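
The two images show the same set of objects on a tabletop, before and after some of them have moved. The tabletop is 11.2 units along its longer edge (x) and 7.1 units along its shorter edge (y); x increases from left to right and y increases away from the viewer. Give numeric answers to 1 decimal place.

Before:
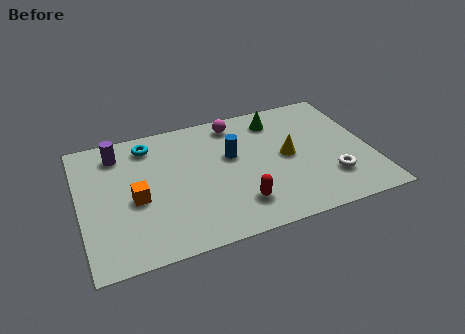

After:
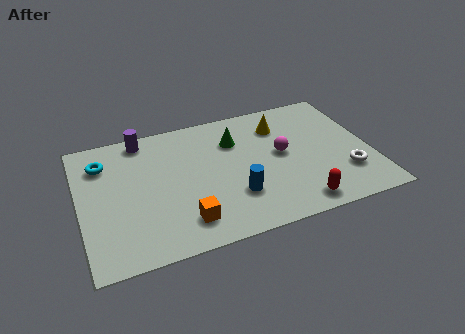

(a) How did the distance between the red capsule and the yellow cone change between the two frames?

+1.6

Before: roughly 2.9 units apart; after: 4.5. That's 1.6 units further apart.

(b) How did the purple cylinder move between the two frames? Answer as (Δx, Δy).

(1.0, 0.5)

The purple cylinder started near (1.6, 5.8) and ended near (2.6, 6.3).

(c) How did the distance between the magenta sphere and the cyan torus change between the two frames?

+3.6

The distance was about 3.4 in the first image and 7.0 in the second, so they moved 3.6 units further apart.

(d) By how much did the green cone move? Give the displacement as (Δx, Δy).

(-1.7, -0.7)

The green cone was at about (7.8, 5.8) and moved to about (6.1, 5.1).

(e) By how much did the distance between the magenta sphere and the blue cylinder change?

+0.8

The distance was about 1.8 in the first image and 2.6 in the second, so they moved 0.8 units further apart.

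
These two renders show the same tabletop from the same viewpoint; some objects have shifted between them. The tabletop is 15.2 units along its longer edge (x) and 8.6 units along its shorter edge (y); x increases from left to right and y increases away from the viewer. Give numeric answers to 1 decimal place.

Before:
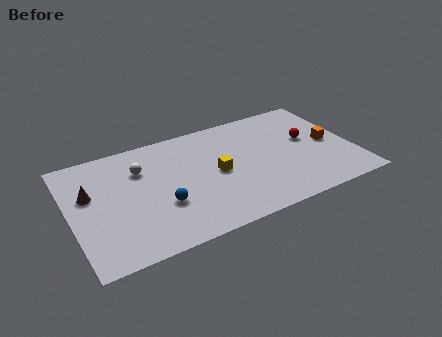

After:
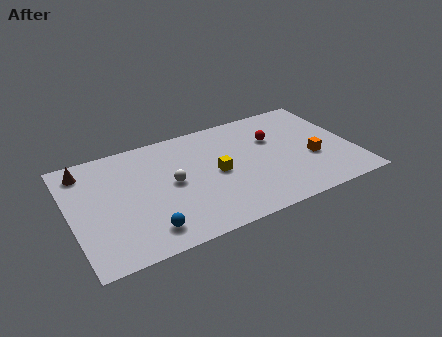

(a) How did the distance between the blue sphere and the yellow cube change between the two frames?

+1.6

Before: roughly 3.3 units apart; after: 4.9. That's 1.6 units further apart.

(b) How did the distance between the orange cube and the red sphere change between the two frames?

+1.7

They were about 1.3 units apart before and 3.0 after — 1.7 units further apart.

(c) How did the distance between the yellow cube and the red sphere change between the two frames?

-1.5

The distance was about 5.1 in the first image and 3.6 in the second, so they moved 1.5 units closer together.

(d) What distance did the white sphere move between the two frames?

2.3

The white sphere was near (3.9, 6.1) before and (5.4, 4.4) after, so it travelled √(1.5² + 1.7²) ≈ 2.3 units.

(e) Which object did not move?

the yellow cube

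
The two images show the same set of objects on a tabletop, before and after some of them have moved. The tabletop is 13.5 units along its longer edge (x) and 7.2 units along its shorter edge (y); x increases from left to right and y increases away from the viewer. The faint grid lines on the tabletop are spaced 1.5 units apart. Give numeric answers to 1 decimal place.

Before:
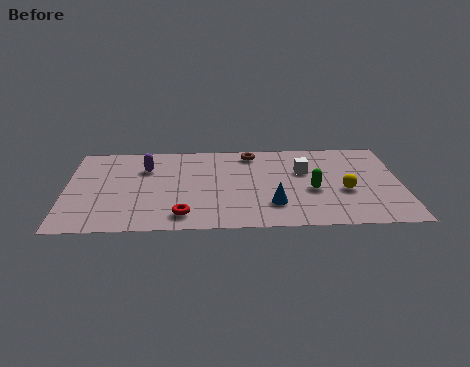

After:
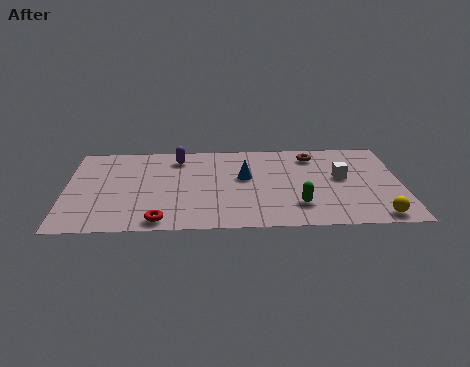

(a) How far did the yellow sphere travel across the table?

2.4

From (11.2, 2.9) to (12.4, 0.8), the yellow sphere covered √(1.2² + 2.1²) ≈ 2.4 units.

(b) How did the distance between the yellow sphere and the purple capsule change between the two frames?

+1.1

Before: roughly 8.3 units apart; after: 9.4. That's 1.1 units further apart.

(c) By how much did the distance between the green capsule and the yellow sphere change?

+2.0

Before: roughly 1.3 units apart; after: 3.3. That's 2.0 units further apart.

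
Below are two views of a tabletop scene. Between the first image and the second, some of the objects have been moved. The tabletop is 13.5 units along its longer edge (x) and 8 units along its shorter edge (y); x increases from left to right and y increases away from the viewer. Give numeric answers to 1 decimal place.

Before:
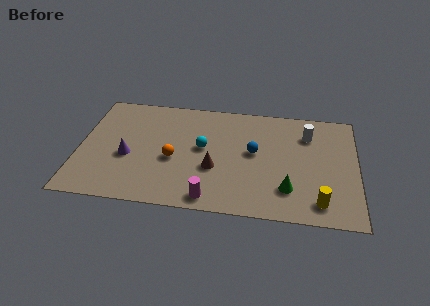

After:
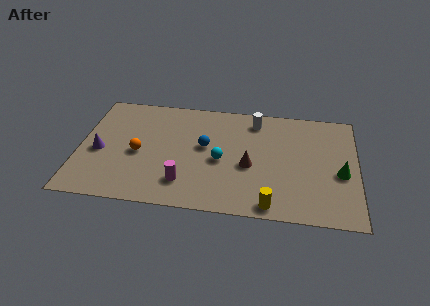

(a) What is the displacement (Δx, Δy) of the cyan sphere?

(0.9, -0.8)

The cyan sphere was at about (6.0, 4.4) and moved to about (6.9, 3.6).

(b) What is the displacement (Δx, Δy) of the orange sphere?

(-1.7, 0.2)

From the two frames, the orange sphere sits at roughly (4.6, 3.4) before and (2.9, 3.6) after.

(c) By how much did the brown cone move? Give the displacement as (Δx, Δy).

(1.7, 0.4)

From the two frames, the brown cone sits at roughly (6.6, 3.0) before and (8.3, 3.4) after.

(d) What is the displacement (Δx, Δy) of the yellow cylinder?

(-2.3, -0.5)

The yellow cylinder was at about (11.7, 1.3) and moved to about (9.4, 0.8).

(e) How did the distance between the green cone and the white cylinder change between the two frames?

+1.2

They were about 4.1 units apart before and 5.3 after — 1.2 units further apart.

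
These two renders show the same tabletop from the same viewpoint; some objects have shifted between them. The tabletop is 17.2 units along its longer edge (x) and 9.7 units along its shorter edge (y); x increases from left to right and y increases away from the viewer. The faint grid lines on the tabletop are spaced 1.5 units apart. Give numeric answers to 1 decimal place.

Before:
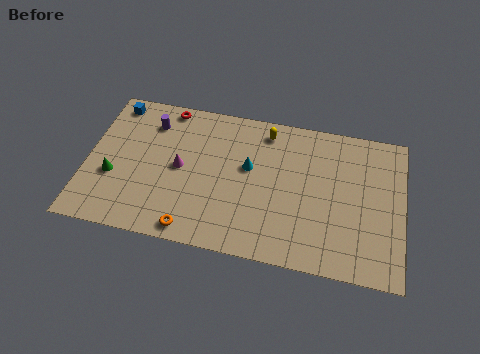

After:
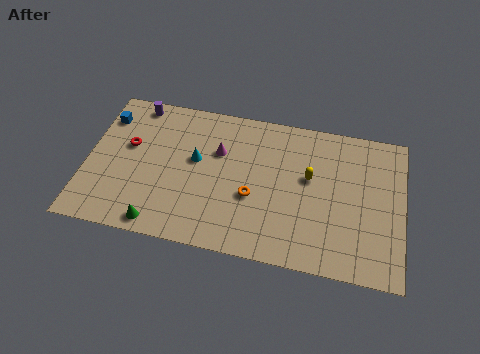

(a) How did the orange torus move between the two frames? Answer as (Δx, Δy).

(3.1, 2.8)

The orange torus started near (6.0, 1.0) and ended near (9.1, 3.8).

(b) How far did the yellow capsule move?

3.6

The yellow capsule moved from about (9.6, 8.3) to (12.1, 5.7), a distance of √(2.5² + 2.6²) ≈ 3.6.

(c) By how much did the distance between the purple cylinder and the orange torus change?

+1.2

They were about 7.1 units apart before and 8.3 after — 1.2 units further apart.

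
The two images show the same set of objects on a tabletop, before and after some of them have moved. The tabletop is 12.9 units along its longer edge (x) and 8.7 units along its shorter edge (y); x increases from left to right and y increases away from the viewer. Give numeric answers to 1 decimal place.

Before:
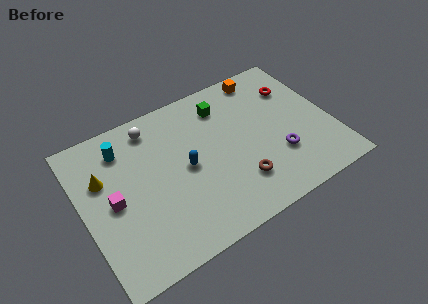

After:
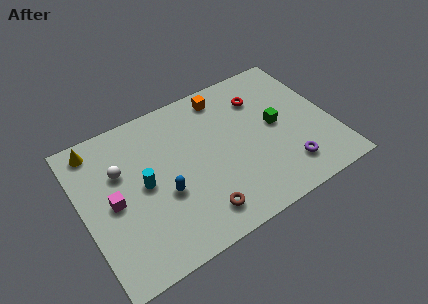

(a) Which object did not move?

the magenta cube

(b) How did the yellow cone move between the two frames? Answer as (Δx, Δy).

(-0.1, 1.9)

The yellow cone was at about (1.2, 5.7) and moved to about (1.1, 7.6).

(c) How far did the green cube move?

3.4

From (7.7, 6.9) to (10.1, 4.5), the green cube covered √(2.4² + 2.4²) ≈ 3.4 units.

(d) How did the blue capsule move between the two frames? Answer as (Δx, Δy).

(-1.3, -0.9)

The blue capsule started near (5.3, 4.3) and ended near (4.0, 3.4).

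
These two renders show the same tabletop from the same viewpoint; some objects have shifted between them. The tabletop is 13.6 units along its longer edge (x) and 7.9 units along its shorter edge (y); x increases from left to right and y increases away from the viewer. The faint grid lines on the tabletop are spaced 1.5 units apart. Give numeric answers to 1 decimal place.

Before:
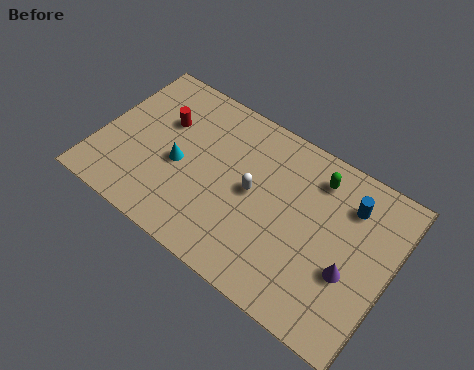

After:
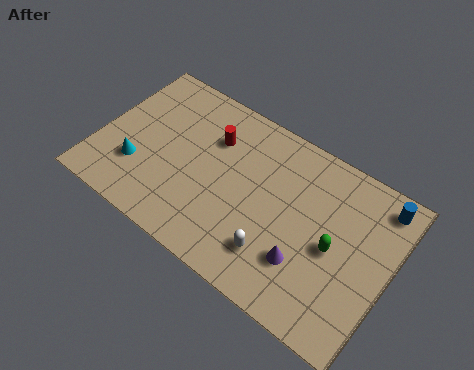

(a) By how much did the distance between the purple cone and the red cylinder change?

-3.5

Before: roughly 9.5 units apart; after: 6.0. That's 3.5 units closer together.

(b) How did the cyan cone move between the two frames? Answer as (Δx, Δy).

(-1.8, -1.1)

From the two frames, the cyan cone sits at roughly (3.8, 3.5) before and (2.0, 2.4) after.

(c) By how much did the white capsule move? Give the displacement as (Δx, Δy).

(1.5, -2.2)

From the two frames, the white capsule sits at roughly (7.2, 4.1) before and (8.7, 1.9) after.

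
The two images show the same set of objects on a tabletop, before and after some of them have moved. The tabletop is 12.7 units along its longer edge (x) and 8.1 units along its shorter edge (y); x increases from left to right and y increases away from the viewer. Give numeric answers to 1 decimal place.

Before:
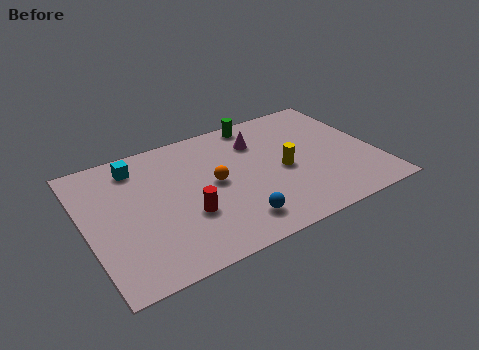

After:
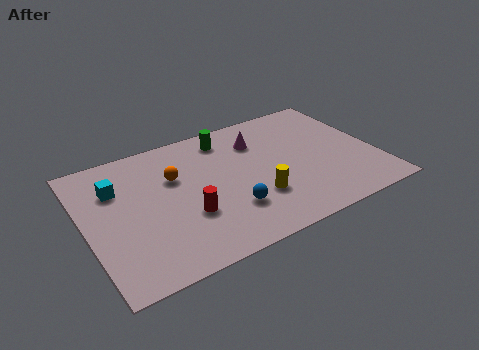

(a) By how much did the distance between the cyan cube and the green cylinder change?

-0.4

The distance was about 5.5 in the first image and 5.1 in the second, so they moved 0.4 units closer together.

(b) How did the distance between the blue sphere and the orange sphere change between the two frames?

+0.9

Before: roughly 2.7 units apart; after: 3.6. That's 0.9 units further apart.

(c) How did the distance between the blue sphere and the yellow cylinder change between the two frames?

-2.1

Before: roughly 3.3 units apart; after: 1.2. That's 2.1 units closer together.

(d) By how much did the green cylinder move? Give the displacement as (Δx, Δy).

(-1.5, -0.5)

The green cylinder started near (8.0, 7.3) and ended near (6.5, 6.8).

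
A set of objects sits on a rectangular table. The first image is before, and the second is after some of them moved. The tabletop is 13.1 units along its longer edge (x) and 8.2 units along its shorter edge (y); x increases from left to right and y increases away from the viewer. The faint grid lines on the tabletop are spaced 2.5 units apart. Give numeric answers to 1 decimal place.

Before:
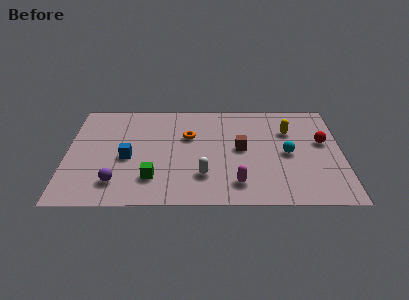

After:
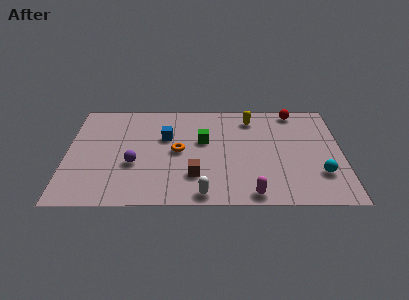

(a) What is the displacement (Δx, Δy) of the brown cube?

(-2.2, -2.1)

The brown cube started near (8.3, 4.3) and ended near (6.1, 2.2).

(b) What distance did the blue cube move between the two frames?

2.4

The blue cube moved from about (2.9, 3.6) to (4.7, 5.2), a distance of √(1.8² + 1.6²) ≈ 2.4.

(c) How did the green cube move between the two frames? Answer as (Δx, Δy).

(2.4, 2.9)

The green cube was at about (4.1, 2.0) and moved to about (6.5, 4.9).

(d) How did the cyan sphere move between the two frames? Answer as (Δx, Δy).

(1.5, -1.6)

The cyan sphere was at about (10.5, 3.9) and moved to about (12.0, 2.3).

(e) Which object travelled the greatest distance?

the green cube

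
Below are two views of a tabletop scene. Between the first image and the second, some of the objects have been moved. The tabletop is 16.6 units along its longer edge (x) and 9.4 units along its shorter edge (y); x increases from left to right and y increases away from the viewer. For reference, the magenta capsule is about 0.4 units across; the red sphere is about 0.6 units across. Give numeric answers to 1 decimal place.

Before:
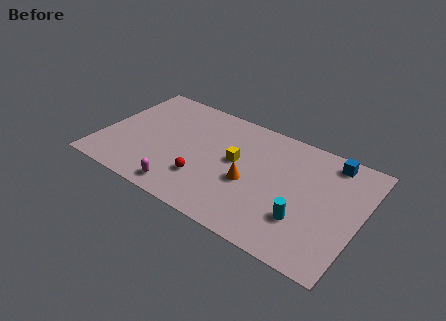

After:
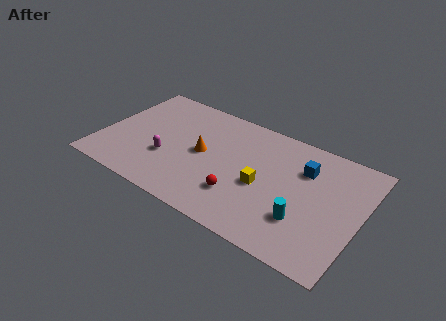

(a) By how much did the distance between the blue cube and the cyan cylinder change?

-1.6

They were about 5.5 units apart before and 3.9 after — 1.6 units closer together.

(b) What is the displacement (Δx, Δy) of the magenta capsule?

(-1.4, 2.1)

The magenta capsule started near (5.8, 1.2) and ended near (4.4, 3.3).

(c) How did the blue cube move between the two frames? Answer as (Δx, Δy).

(-1.5, -1.5)

The blue cube started near (14.3, 8.2) and ended near (12.8, 6.7).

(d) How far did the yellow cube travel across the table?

2.2

From (8.6, 5.2) to (10.5, 4.1), the yellow cube covered √(1.9² + 1.1²) ≈ 2.2 units.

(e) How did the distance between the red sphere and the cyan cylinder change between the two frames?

-2.4

Before: roughly 6.4 units apart; after: 4.0. That's 2.4 units closer together.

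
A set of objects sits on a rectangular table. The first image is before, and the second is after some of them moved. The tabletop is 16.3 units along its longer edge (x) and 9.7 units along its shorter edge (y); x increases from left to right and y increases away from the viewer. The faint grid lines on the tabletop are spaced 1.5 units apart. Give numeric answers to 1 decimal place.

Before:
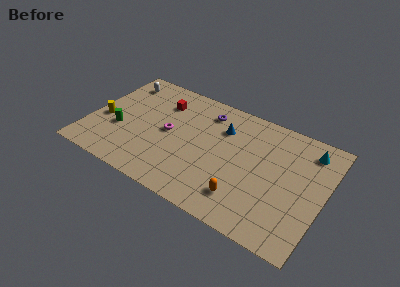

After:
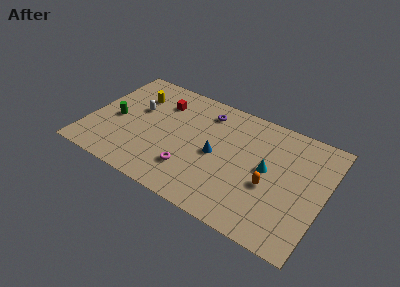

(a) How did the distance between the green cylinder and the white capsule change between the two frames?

-2.5

The distance was about 4.5 in the first image and 2.0 in the second, so they moved 2.5 units closer together.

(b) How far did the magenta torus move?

3.1

The magenta torus moved from about (5.5, 4.9) to (7.4, 2.5), a distance of √(1.9² + 2.4²) ≈ 3.1.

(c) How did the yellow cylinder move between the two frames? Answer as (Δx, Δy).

(1.8, 3.1)

From the two frames, the yellow cylinder sits at roughly (1.0, 4.0) before and (2.8, 7.1) after.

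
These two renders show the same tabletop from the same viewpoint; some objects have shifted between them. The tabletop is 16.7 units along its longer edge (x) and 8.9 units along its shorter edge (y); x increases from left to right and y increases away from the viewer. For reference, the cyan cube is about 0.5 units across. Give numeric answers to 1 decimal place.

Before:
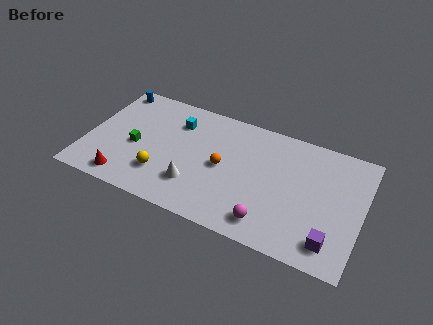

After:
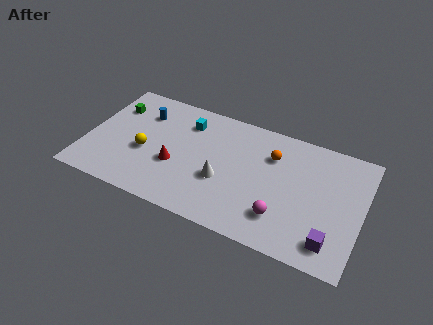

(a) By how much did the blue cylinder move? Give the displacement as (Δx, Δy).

(2.1, -1.3)

From the two frames, the blue cylinder sits at roughly (1.0, 7.9) before and (3.1, 6.6) after.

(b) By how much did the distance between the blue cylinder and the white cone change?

-1.8

They were about 8.0 units apart before and 6.2 after — 1.8 units closer together.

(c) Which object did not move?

the purple cube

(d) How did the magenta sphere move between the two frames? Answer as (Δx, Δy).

(0.7, 0.7)

The magenta sphere was at about (11.4, 1.5) and moved to about (12.1, 2.2).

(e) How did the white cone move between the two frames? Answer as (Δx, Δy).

(1.6, 1.0)

The white cone started near (6.8, 2.4) and ended near (8.4, 3.4).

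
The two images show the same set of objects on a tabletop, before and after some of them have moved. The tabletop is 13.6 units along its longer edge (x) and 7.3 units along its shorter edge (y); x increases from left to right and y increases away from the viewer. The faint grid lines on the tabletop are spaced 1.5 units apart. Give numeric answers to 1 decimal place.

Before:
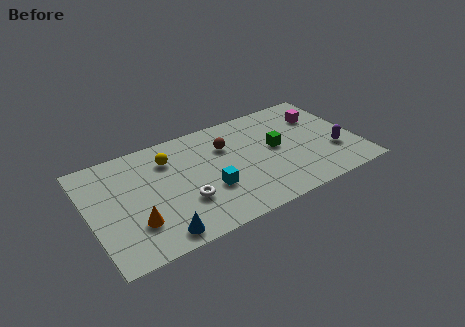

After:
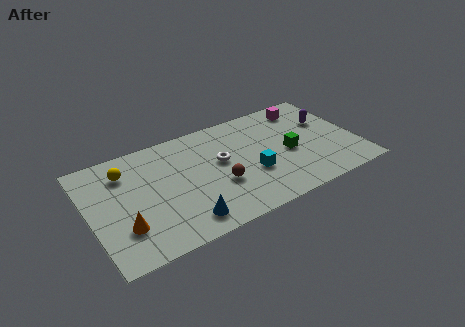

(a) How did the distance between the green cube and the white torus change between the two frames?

-1.6

They were about 5.1 units apart before and 3.5 after — 1.6 units closer together.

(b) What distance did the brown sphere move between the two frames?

2.5

From (7.1, 5.1) to (6.4, 2.7), the brown sphere covered √(0.7² + 2.4²) ≈ 2.5 units.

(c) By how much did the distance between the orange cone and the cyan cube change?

+2.8

The distance was about 3.8 in the first image and 6.6 in the second, so they moved 2.8 units further apart.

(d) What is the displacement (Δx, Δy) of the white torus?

(2.1, 1.8)

From the two frames, the white torus sits at roughly (4.6, 2.4) before and (6.7, 4.2) after.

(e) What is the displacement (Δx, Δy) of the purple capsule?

(0.0, 2.3)

The purple capsule started near (12.3, 2.4) and ended near (12.3, 4.7).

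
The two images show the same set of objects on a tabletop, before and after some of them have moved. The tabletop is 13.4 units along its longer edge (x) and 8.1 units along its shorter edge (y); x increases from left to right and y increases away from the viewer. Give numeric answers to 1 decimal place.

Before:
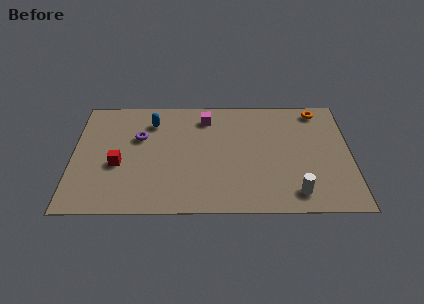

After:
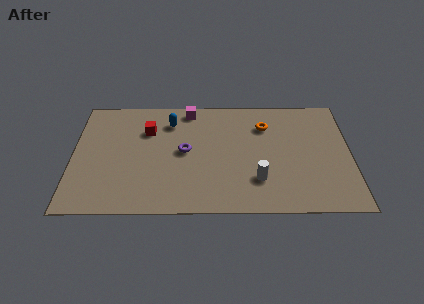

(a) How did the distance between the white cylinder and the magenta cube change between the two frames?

-0.8

They were about 6.8 units apart before and 6.0 after — 0.8 units closer together.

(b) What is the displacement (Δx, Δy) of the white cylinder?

(-1.8, 0.9)

The white cylinder was at about (10.7, 1.3) and moved to about (8.9, 2.2).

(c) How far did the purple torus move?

2.4

From (3.2, 5.2) to (5.4, 4.2), the purple torus covered √(2.2² + 1.0²) ≈ 2.4 units.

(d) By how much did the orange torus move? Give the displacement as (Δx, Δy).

(-2.6, -1.1)

The orange torus started near (11.9, 7.1) and ended near (9.3, 6.0).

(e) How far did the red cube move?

2.8

The red cube was near (2.2, 3.3) before and (3.6, 5.7) after, so it travelled √(1.4² + 2.4²) ≈ 2.8 units.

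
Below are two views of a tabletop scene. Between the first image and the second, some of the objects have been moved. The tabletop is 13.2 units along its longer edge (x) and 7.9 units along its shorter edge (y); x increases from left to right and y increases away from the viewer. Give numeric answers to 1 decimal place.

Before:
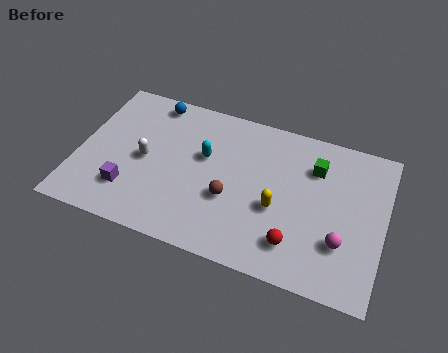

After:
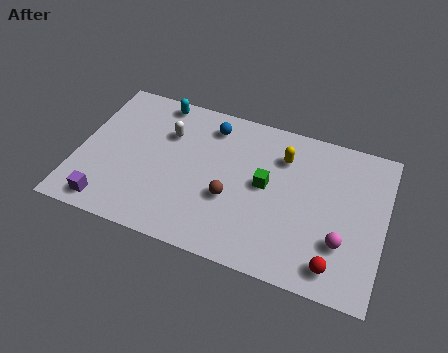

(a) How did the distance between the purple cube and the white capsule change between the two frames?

+3.1

They were about 1.9 units apart before and 5.0 after — 3.1 units further apart.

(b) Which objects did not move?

the magenta sphere and the brown sphere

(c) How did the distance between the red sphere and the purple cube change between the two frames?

+2.5

The distance was about 7.2 in the first image and 9.7 in the second, so they moved 2.5 units further apart.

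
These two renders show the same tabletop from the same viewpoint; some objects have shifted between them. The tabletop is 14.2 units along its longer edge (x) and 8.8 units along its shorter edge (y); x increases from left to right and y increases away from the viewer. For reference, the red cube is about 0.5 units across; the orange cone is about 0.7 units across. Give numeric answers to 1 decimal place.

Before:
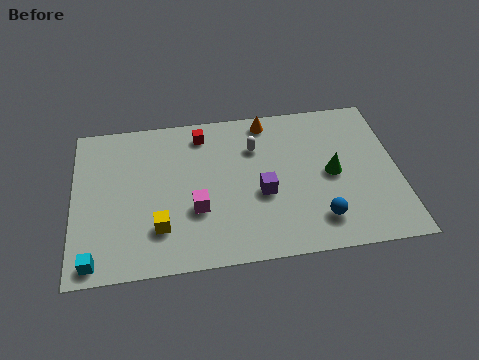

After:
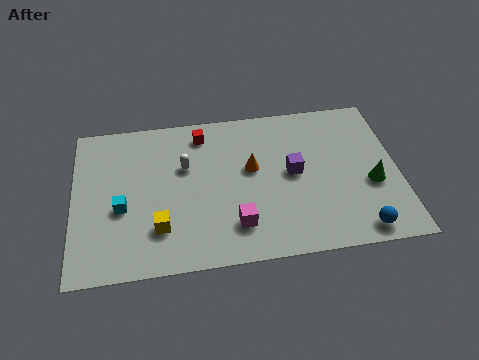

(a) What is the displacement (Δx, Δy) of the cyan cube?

(1.2, 2.7)

The cyan cube started near (0.9, 0.9) and ended near (2.1, 3.6).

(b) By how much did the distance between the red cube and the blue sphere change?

+1.8

The distance was about 7.4 in the first image and 9.2 in the second, so they moved 1.8 units further apart.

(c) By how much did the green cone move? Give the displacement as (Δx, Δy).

(1.7, -0.8)

The green cone was at about (11.3, 4.3) and moved to about (13.0, 3.5).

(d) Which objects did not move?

the red cube and the yellow cube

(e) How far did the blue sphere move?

1.9

The blue sphere was near (10.6, 1.8) before and (12.3, 1.0) after, so it travelled √(1.7² + 0.8²) ≈ 1.9 units.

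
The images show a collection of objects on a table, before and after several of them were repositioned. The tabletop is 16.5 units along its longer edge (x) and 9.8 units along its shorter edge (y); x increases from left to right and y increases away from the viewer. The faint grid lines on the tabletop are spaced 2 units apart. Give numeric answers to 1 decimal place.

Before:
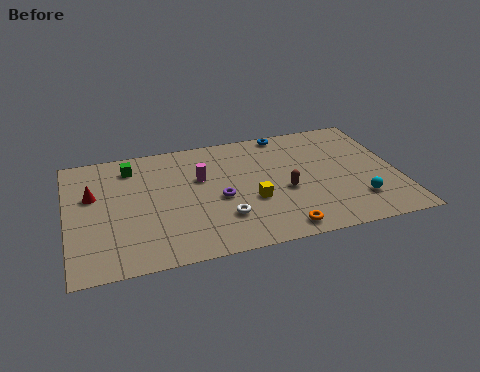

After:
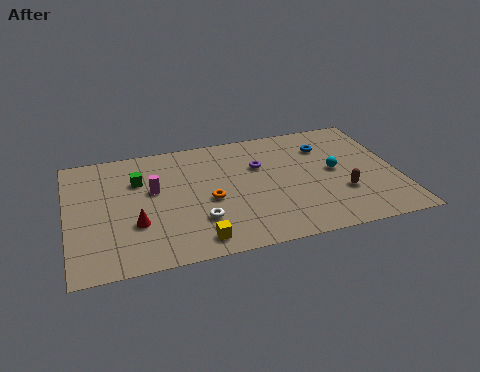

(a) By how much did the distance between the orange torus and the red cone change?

-6.5

Before: roughly 10.3 units apart; after: 3.8. That's 6.5 units closer together.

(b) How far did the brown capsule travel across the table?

2.9

The brown capsule was near (10.8, 4.1) before and (13.6, 3.2) after, so it travelled √(2.8² + 0.9²) ≈ 2.9 units.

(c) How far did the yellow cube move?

3.8

The yellow cube moved from about (9.1, 3.7) to (6.2, 1.3), a distance of √(2.9² + 2.4²) ≈ 3.8.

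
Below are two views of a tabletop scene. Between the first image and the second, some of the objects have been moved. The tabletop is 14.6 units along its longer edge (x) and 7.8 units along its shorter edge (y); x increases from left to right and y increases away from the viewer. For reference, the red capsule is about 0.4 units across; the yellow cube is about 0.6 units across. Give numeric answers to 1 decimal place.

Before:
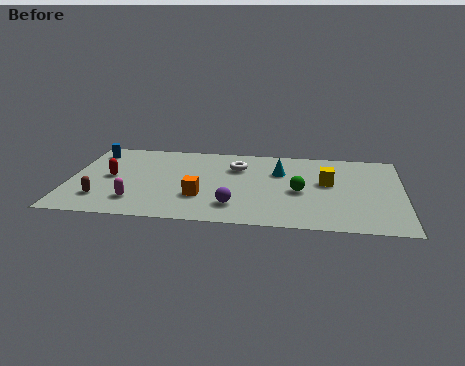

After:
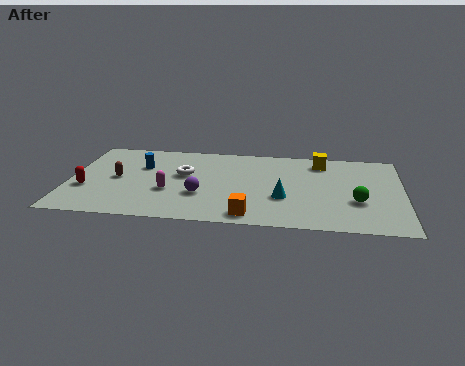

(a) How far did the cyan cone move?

2.5

The cyan cone was near (9.2, 5.3) before and (9.4, 2.8) after, so it travelled √(0.2² + 2.5²) ≈ 2.5 units.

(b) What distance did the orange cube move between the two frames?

2.7

The orange cube was near (5.8, 2.5) before and (8.0, 1.0) after, so it travelled √(2.2² + 1.5²) ≈ 2.7 units.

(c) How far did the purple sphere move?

1.7

The purple sphere moved from about (7.3, 1.8) to (5.8, 2.7), a distance of √(1.5² + 0.9²) ≈ 1.7.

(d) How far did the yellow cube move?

2.0

From (11.3, 4.5) to (11.0, 6.5), the yellow cube covered √(0.3² + 2.0²) ≈ 2.0 units.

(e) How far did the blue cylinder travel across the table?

2.5

The blue cylinder was near (0.9, 6.4) before and (3.1, 5.2) after, so it travelled √(2.2² + 1.2²) ≈ 2.5 units.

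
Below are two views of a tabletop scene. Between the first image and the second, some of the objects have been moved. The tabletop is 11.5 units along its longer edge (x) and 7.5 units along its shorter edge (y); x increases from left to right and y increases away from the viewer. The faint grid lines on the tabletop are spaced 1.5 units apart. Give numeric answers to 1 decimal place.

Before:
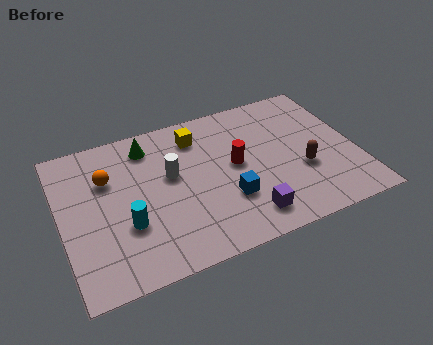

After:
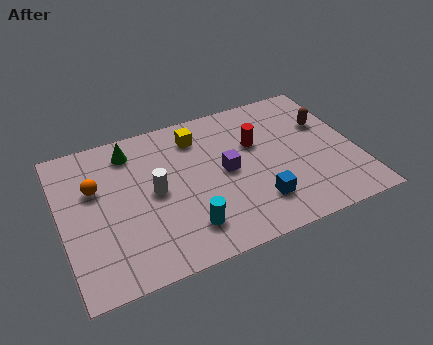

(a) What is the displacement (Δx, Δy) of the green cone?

(-0.7, 0.0)

The green cone started near (3.6, 6.2) and ended near (2.9, 6.2).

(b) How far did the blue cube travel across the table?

1.3

The blue cube was near (6.3, 2.4) before and (7.4, 1.8) after, so it travelled √(1.1² + 0.6²) ≈ 1.3 units.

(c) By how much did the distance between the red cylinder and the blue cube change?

+1.3

Before: roughly 1.7 units apart; after: 3.0. That's 1.3 units further apart.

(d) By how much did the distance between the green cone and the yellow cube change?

+0.7

They were about 1.9 units apart before and 2.6 after — 0.7 units further apart.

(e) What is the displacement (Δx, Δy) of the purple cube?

(-0.5, 2.5)

The purple cube was at about (6.9, 1.3) and moved to about (6.4, 3.8).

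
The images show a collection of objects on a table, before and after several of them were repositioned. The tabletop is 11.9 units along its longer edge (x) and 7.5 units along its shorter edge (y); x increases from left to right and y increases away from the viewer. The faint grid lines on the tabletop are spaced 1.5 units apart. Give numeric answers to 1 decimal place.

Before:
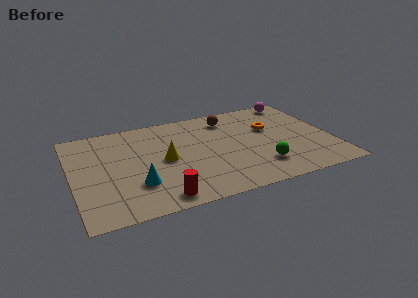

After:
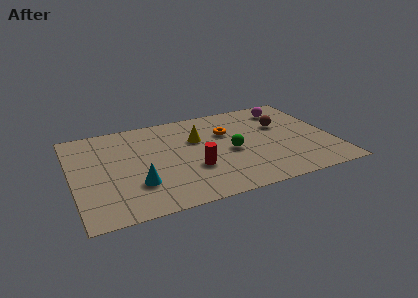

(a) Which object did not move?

the cyan cone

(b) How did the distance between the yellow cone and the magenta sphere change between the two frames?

-2.7

They were about 7.2 units apart before and 4.5 after — 2.7 units closer together.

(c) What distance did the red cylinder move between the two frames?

2.4

The red cylinder was near (3.7, 0.9) before and (5.4, 2.6) after, so it travelled √(1.7² + 1.7²) ≈ 2.4 units.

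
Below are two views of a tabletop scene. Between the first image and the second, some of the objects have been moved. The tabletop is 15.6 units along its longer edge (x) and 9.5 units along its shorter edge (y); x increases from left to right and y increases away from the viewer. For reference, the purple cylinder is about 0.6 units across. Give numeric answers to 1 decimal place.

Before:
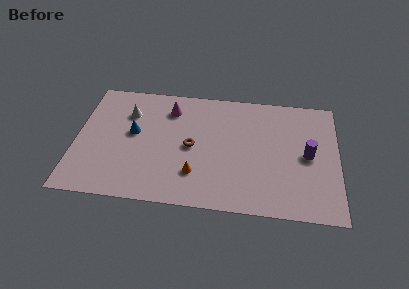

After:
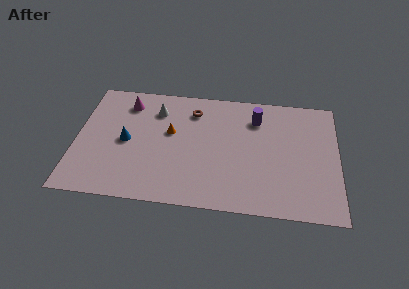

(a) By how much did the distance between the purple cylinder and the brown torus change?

-3.1

Before: roughly 6.9 units apart; after: 3.8. That's 3.1 units closer together.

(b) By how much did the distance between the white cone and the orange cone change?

-4.2

The distance was about 6.1 in the first image and 1.9 in the second, so they moved 4.2 units closer together.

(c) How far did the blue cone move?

0.8

The blue cone moved from about (3.4, 5.3) to (3.0, 4.6), a distance of √(0.4² + 0.7²) ≈ 0.8.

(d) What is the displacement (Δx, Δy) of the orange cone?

(-1.6, 3.1)

From the two frames, the orange cone sits at roughly (7.2, 2.5) before and (5.6, 5.6) after.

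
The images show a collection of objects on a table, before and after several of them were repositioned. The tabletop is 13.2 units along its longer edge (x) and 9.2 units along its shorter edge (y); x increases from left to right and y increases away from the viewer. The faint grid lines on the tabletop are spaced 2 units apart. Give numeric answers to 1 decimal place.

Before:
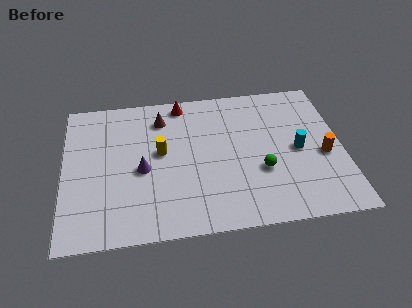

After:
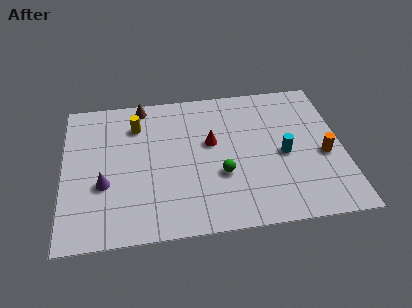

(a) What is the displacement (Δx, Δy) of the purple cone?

(-1.8, -0.7)

The purple cone was at about (3.7, 4.1) and moved to about (1.9, 3.4).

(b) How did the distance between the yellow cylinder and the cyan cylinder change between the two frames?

+0.9

They were about 6.5 units apart before and 7.4 after — 0.9 units further apart.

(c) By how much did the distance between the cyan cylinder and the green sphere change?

+1.0

They were about 2.1 units apart before and 3.1 after — 1.0 units further apart.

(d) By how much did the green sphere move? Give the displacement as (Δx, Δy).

(-1.9, 0.0)

The green sphere started near (9.3, 3.3) and ended near (7.4, 3.3).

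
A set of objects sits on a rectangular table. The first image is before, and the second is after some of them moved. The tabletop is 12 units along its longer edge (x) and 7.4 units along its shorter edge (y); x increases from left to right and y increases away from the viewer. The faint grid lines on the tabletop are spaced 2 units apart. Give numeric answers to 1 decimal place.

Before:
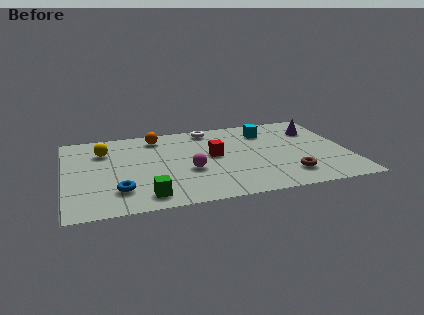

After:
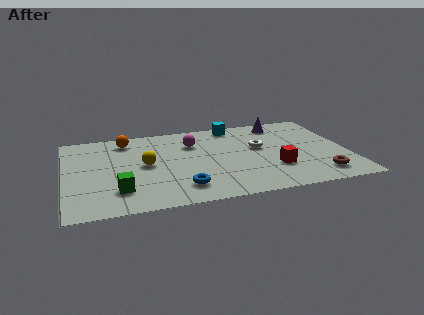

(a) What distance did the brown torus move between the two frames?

1.3

The brown torus was near (9.3, 1.6) before and (10.6, 1.3) after, so it travelled √(1.3² + 0.3²) ≈ 1.3 units.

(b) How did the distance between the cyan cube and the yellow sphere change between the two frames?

-2.1

They were about 7.0 units apart before and 4.9 after — 2.1 units closer together.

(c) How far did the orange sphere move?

1.3

The orange sphere moved from about (4.0, 6.2) to (2.7, 6.2), a distance of √(1.3² + 0.0²) ≈ 1.3.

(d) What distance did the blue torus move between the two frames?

2.6

From (2.2, 1.8) to (4.8, 1.5), the blue torus covered √(2.6² + 0.3²) ≈ 2.6 units.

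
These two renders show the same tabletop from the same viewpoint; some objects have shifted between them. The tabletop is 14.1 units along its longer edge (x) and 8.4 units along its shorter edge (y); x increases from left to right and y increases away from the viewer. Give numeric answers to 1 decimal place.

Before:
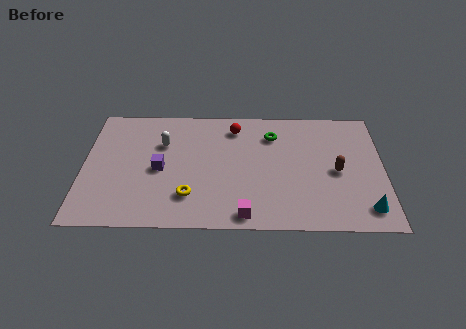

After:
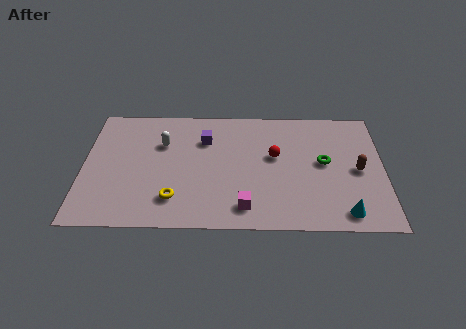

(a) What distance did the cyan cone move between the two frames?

1.0

The cyan cone moved from about (13.2, 1.4) to (12.2, 1.1), a distance of √(1.0² + 0.3²) ≈ 1.0.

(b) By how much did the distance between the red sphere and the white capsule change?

+1.8

They were about 3.6 units apart before and 5.4 after — 1.8 units further apart.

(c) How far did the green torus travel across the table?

3.1

From (8.9, 6.4) to (11.3, 4.5), the green torus covered √(2.4² + 1.9²) ≈ 3.1 units.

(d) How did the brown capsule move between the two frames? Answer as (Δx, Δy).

(1.0, 0.1)

From the two frames, the brown capsule sits at roughly (11.9, 3.9) before and (12.9, 4.0) after.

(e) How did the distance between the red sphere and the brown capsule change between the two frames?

-1.7

The distance was about 5.7 in the first image and 4.0 in the second, so they moved 1.7 units closer together.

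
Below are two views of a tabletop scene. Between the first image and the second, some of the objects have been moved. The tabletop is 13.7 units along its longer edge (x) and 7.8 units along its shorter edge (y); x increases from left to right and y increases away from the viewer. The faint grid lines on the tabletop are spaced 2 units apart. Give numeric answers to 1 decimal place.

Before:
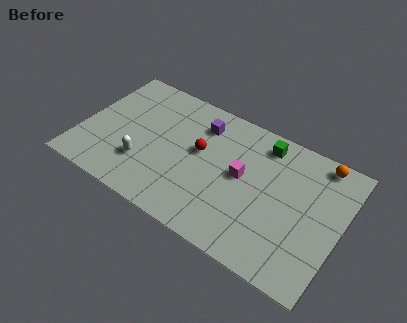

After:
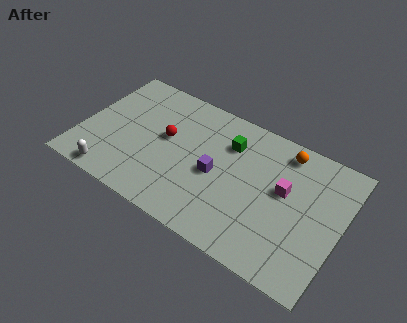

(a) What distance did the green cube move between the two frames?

1.9

The green cube moved from about (9.3, 6.6) to (7.6, 5.7), a distance of √(1.7² + 0.9²) ≈ 1.9.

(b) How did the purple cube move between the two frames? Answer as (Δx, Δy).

(1.2, -2.5)

From the two frames, the purple cube sits at roughly (6.0, 6.1) before and (7.2, 3.6) after.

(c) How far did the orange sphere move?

1.8

The orange sphere was near (12.2, 7.0) before and (10.4, 6.7) after, so it travelled √(1.8² + 0.3²) ≈ 1.8 units.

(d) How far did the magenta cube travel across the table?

2.2

From (8.5, 4.2) to (10.7, 4.5), the magenta cube covered √(2.2² + 0.3²) ≈ 2.2 units.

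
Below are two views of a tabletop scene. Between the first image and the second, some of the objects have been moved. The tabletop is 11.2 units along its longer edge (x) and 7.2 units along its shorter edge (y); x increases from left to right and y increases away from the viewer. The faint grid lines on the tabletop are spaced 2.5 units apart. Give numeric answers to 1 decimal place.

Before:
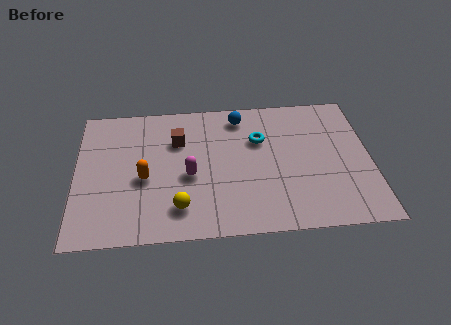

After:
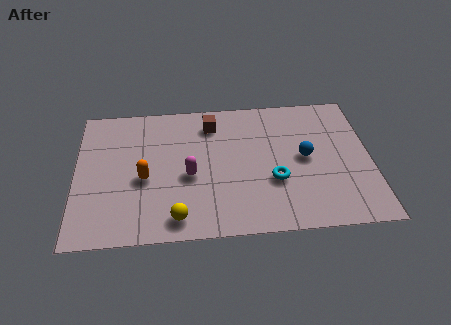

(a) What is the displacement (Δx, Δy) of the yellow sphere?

(-0.1, -0.5)

The yellow sphere started near (3.9, 1.5) and ended near (3.8, 1.0).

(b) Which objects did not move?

the magenta capsule and the orange capsule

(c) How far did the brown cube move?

1.5

The brown cube moved from about (3.9, 5.0) to (5.2, 5.8), a distance of √(1.3² + 0.8²) ≈ 1.5.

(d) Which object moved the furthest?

the blue sphere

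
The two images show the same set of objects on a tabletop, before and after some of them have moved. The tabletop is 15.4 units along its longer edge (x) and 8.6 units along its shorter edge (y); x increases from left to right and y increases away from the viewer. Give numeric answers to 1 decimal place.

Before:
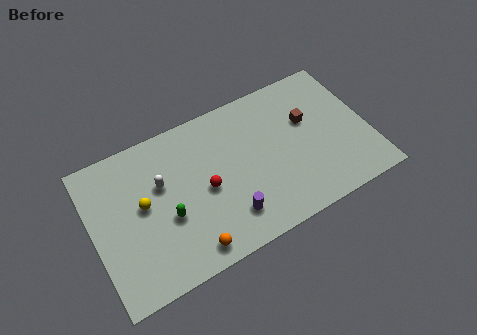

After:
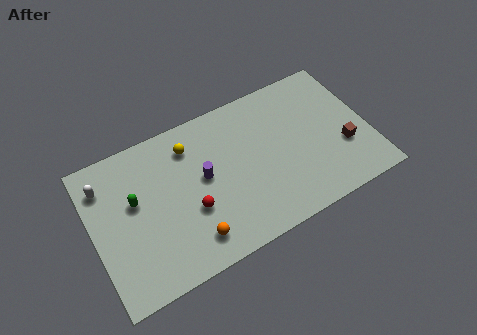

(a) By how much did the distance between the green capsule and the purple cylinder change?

+0.3

They were about 3.5 units apart before and 3.8 after — 0.3 units further apart.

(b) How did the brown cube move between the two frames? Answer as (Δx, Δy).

(1.7, -2.4)

The brown cube was at about (12.2, 5.4) and moved to about (13.9, 3.0).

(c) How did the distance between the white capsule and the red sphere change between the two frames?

+2.9

The distance was about 2.7 in the first image and 5.6 in the second, so they moved 2.9 units further apart.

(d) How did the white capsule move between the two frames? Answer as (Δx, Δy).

(-3.0, 1.3)

From the two frames, the white capsule sits at roughly (3.9, 5.4) before and (0.9, 6.7) after.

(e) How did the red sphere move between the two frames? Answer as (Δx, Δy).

(-0.9, -0.8)

The red sphere was at about (6.2, 4.0) and moved to about (5.3, 3.2).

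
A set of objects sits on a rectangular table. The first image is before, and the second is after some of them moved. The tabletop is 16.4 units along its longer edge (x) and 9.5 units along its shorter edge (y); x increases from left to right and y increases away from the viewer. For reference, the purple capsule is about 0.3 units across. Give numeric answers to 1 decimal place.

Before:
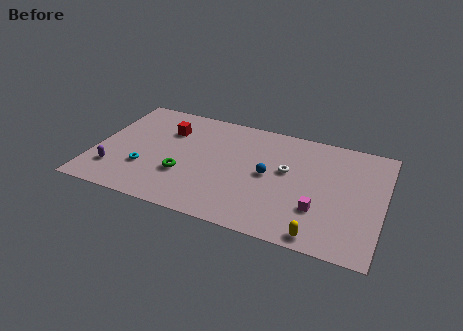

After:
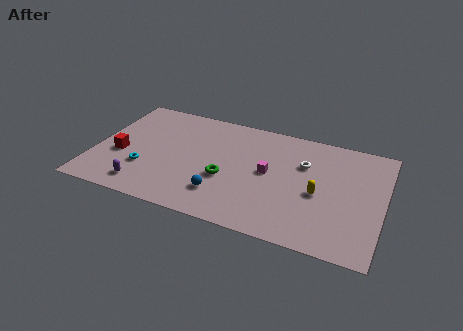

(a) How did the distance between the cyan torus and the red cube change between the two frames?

-2.2

The distance was about 3.9 in the first image and 1.7 in the second, so they moved 2.2 units closer together.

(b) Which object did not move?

the cyan torus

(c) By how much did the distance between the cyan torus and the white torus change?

+1.1

Before: roughly 8.3 units apart; after: 9.4. That's 1.1 units further apart.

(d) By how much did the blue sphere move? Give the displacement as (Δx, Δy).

(-2.4, -2.5)

The blue sphere started near (9.9, 4.8) and ended near (7.5, 2.3).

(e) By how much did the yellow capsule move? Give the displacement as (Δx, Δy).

(-0.3, 3.3)

From the two frames, the yellow capsule sits at roughly (13.1, 0.9) before and (12.8, 4.2) after.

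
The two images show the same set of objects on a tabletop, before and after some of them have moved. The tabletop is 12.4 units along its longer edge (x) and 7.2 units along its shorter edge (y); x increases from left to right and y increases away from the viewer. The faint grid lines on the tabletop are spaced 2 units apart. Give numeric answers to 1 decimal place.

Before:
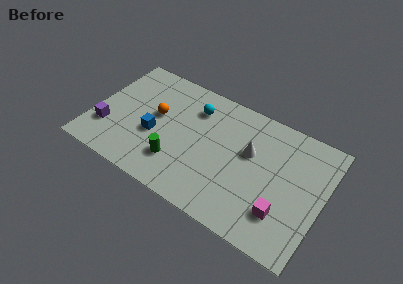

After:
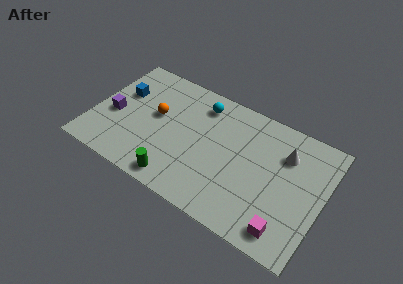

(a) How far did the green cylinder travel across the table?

1.0

The green cylinder was near (4.8, 1.9) before and (5.0, 0.9) after, so it travelled √(0.2² + 1.0²) ≈ 1.0 units.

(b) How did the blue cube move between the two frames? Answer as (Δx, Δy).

(-2.1, 1.7)

The blue cube started near (3.4, 2.9) and ended near (1.3, 4.6).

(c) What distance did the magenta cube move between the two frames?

0.9

The magenta cube was near (10.5, 1.9) before and (10.8, 1.1) after, so it travelled √(0.3² + 0.8²) ≈ 0.9 units.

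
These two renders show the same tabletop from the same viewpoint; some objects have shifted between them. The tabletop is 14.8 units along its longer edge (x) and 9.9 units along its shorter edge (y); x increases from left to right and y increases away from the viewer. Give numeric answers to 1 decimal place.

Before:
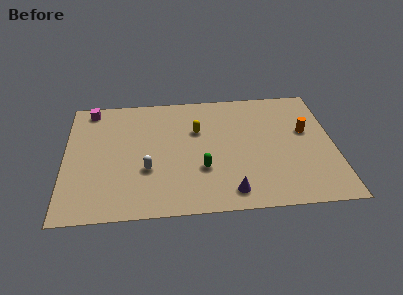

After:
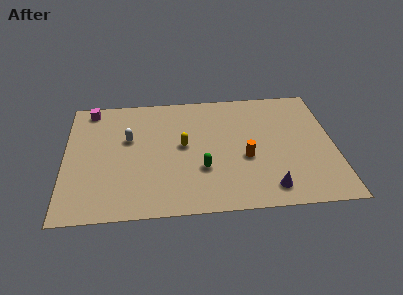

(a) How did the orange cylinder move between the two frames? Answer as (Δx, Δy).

(-3.4, -1.9)

The orange cylinder was at about (13.3, 5.9) and moved to about (9.9, 4.0).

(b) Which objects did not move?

the green capsule and the magenta cube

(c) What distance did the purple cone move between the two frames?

2.1

From (9.0, 1.4) to (11.1, 1.5), the purple cone covered √(2.1² + 0.1²) ≈ 2.1 units.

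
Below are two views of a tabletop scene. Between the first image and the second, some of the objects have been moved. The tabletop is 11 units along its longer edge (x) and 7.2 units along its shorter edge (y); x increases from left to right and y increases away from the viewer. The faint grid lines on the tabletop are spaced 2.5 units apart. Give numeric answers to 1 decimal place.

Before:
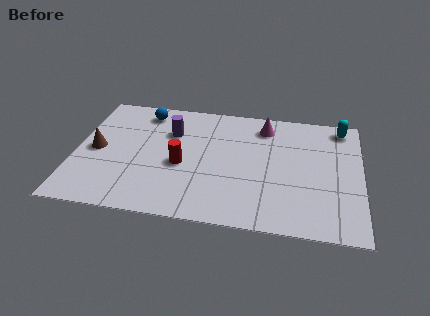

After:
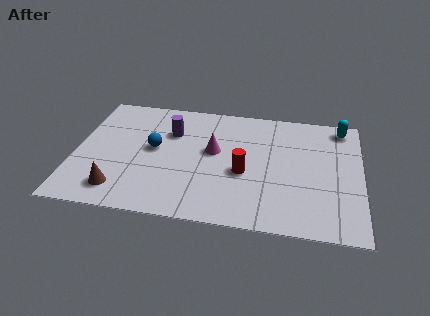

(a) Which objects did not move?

the purple cylinder and the cyan capsule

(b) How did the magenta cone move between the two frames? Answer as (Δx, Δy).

(-1.9, -1.8)

From the two frames, the magenta cone sits at roughly (7.2, 5.9) before and (5.3, 4.1) after.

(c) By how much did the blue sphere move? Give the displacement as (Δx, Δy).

(0.5, -2.2)

From the two frames, the blue sphere sits at roughly (2.5, 6.1) before and (3.0, 3.9) after.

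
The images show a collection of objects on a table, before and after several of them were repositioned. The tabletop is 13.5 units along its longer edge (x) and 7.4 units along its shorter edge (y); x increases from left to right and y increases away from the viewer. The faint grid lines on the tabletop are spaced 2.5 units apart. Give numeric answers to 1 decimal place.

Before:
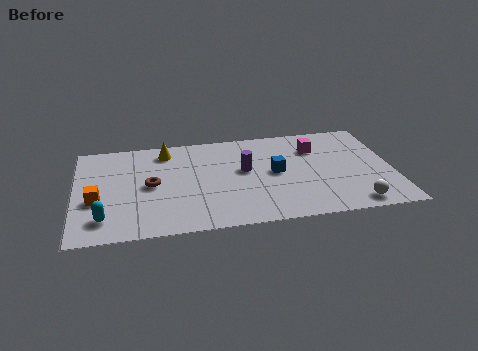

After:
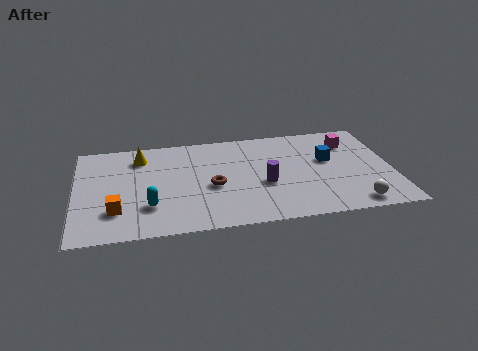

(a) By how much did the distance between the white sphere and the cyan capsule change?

-1.8

The distance was about 10.5 in the first image and 8.7 in the second, so they moved 1.8 units closer together.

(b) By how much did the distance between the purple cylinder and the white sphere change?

-1.3

Before: roughly 5.6 units apart; after: 4.3. That's 1.3 units closer together.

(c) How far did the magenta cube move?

1.5

The magenta cube moved from about (10.3, 5.4) to (11.8, 5.6), a distance of √(1.5² + 0.2²) ≈ 1.5.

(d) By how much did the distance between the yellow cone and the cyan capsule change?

-1.6

Before: roughly 5.4 units apart; after: 3.8. That's 1.6 units closer together.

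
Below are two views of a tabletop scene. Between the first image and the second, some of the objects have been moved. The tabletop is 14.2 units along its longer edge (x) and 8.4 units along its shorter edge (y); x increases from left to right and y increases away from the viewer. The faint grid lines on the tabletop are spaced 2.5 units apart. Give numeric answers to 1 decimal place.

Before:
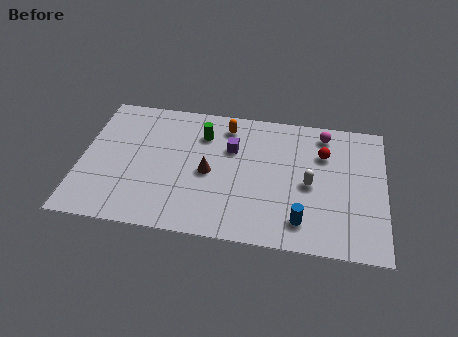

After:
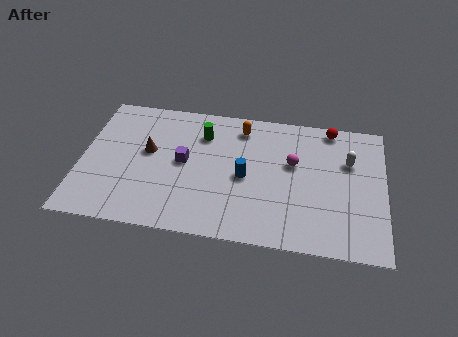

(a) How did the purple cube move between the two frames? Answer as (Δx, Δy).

(-2.2, -1.2)

From the two frames, the purple cube sits at roughly (7.0, 5.6) before and (4.8, 4.4) after.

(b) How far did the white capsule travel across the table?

2.5

The white capsule moved from about (10.7, 3.9) to (12.5, 5.6), a distance of √(1.8² + 1.7²) ≈ 2.5.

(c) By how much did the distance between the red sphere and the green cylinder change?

+0.4

They were about 5.7 units apart before and 6.1 after — 0.4 units further apart.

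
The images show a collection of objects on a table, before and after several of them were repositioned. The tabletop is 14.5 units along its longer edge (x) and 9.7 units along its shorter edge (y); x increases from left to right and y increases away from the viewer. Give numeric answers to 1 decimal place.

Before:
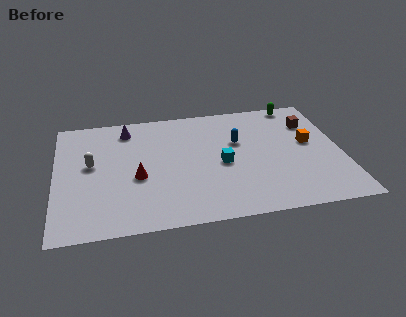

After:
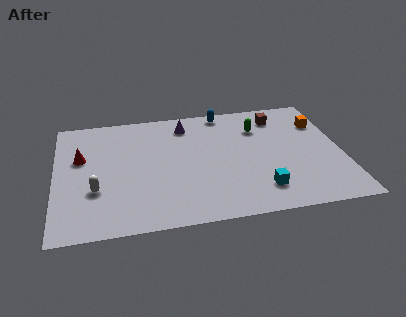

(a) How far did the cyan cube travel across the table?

3.0

From (8.4, 4.4) to (10.2, 2.0), the cyan cube covered √(1.8² + 2.4²) ≈ 3.0 units.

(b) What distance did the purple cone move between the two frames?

3.0

From (3.7, 8.1) to (6.7, 8.0), the purple cone covered √(3.0² + 0.1²) ≈ 3.0 units.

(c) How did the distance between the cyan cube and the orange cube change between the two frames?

+1.4

The distance was about 4.6 in the first image and 6.0 in the second, so they moved 1.4 units further apart.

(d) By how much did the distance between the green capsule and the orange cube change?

-0.3

They were about 3.5 units apart before and 3.2 after — 0.3 units closer together.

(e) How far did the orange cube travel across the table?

1.7

From (12.9, 5.4) to (13.6, 7.0), the orange cube covered √(0.7² + 1.6²) ≈ 1.7 units.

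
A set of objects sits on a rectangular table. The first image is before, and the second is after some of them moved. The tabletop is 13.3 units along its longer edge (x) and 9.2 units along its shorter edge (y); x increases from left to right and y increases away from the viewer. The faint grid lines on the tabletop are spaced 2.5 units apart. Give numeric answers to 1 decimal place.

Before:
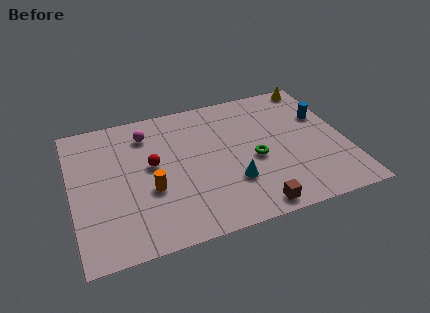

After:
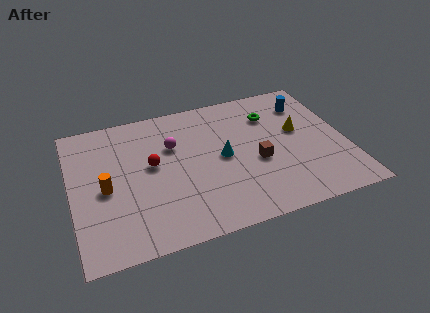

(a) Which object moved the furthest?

the yellow cone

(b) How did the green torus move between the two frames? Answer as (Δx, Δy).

(1.1, 2.8)

From the two frames, the green torus sits at roughly (8.8, 4.0) before and (9.9, 6.8) after.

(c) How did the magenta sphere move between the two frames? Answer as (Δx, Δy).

(1.2, -1.2)

The magenta sphere started near (3.8, 7.3) and ended near (5.0, 6.1).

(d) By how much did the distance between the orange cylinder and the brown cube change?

+1.9

The distance was about 5.4 in the first image and 7.3 in the second, so they moved 1.9 units further apart.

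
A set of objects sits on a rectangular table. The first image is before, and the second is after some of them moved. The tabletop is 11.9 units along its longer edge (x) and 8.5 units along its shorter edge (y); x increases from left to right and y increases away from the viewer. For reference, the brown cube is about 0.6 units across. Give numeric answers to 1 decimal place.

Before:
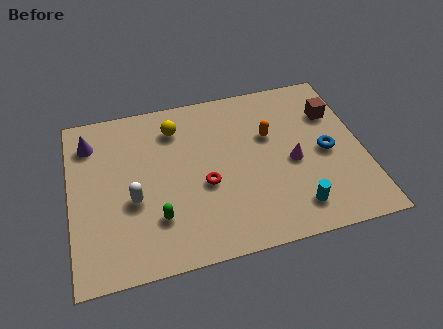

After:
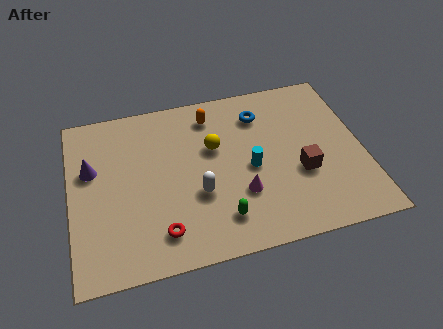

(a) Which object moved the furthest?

the blue torus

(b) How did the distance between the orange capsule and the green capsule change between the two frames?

-0.4

The distance was about 5.7 in the first image and 5.3 in the second, so they moved 0.4 units closer together.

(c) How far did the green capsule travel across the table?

2.6

From (3.4, 2.3) to (5.9, 1.7), the green capsule covered √(2.5² + 0.6²) ≈ 2.6 units.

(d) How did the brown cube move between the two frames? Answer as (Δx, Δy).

(-1.6, -2.8)

The brown cube started near (10.9, 6.0) and ended near (9.3, 3.2).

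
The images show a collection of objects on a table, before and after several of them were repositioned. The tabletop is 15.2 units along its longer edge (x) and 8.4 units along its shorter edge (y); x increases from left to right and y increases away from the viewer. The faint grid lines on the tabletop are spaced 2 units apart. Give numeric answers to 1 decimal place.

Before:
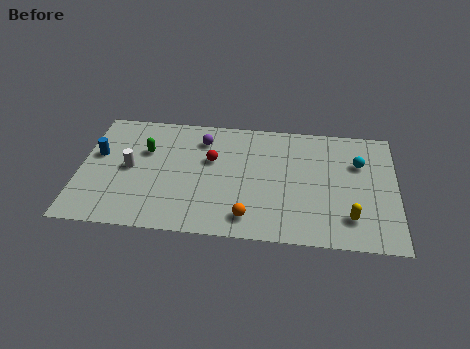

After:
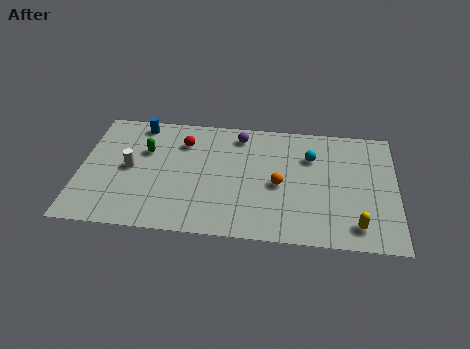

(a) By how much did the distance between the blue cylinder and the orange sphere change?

-0.4

They were about 8.2 units apart before and 7.8 after — 0.4 units closer together.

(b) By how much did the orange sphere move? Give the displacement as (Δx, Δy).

(1.4, 2.4)

From the two frames, the orange sphere sits at roughly (8.2, 1.4) before and (9.6, 3.8) after.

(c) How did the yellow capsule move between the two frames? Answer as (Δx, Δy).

(0.3, -0.5)

The yellow capsule was at about (13.0, 1.9) and moved to about (13.3, 1.4).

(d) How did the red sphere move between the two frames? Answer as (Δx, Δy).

(-1.4, 1.1)

From the two frames, the red sphere sits at roughly (6.3, 5.2) before and (4.9, 6.3) after.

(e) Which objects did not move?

the white cylinder and the green capsule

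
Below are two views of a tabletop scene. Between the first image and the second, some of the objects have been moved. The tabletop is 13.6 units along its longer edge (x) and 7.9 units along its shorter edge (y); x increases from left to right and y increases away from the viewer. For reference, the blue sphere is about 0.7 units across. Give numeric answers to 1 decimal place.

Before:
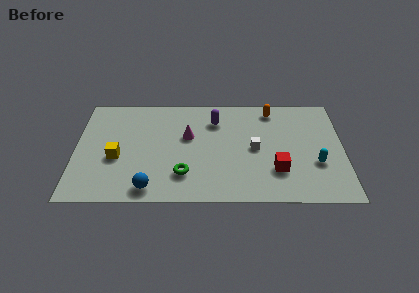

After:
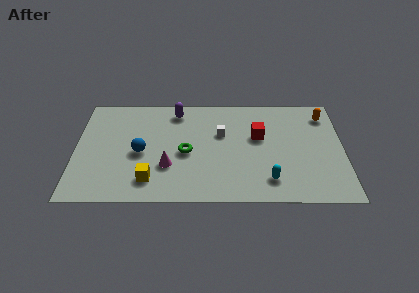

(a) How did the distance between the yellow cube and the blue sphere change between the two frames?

-0.7

The distance was about 2.8 in the first image and 2.1 in the second, so they moved 0.7 units closer together.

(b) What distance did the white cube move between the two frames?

2.0

From (9.1, 3.9) to (7.4, 5.0), the white cube covered √(1.7² + 1.1²) ≈ 2.0 units.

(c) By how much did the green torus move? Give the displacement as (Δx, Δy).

(0.1, 1.6)

The green torus was at about (5.5, 2.0) and moved to about (5.6, 3.6).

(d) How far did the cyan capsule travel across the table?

2.7

The cyan capsule moved from about (12.2, 2.8) to (9.8, 1.6), a distance of √(2.4² + 1.2²) ≈ 2.7.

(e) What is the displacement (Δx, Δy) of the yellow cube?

(1.7, -1.6)

From the two frames, the yellow cube sits at roughly (2.1, 3.2) before and (3.8, 1.6) after.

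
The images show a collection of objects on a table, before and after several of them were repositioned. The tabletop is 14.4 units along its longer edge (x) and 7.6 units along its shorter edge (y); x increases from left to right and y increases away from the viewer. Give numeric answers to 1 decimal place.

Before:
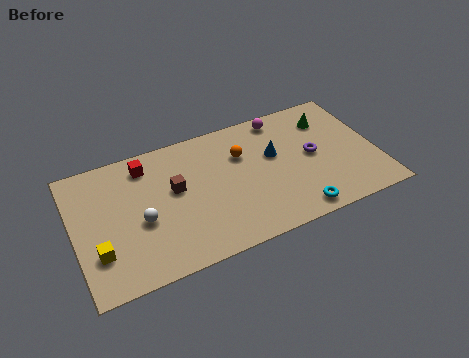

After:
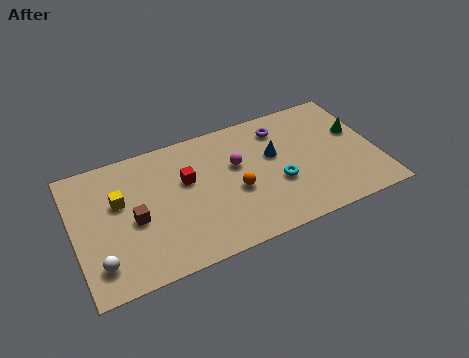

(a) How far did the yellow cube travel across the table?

2.8

The yellow cube was near (1.0, 2.2) before and (2.2, 4.7) after, so it travelled √(1.2² + 2.5²) ≈ 2.8 units.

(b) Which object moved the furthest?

the magenta sphere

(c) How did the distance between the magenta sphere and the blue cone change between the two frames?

-0.4

The distance was about 2.2 in the first image and 1.8 in the second, so they moved 0.4 units closer together.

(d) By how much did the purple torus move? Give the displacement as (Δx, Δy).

(-1.3, 2.2)

The purple torus was at about (11.4, 3.9) and moved to about (10.1, 6.1).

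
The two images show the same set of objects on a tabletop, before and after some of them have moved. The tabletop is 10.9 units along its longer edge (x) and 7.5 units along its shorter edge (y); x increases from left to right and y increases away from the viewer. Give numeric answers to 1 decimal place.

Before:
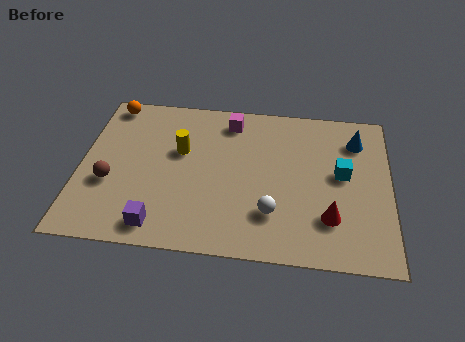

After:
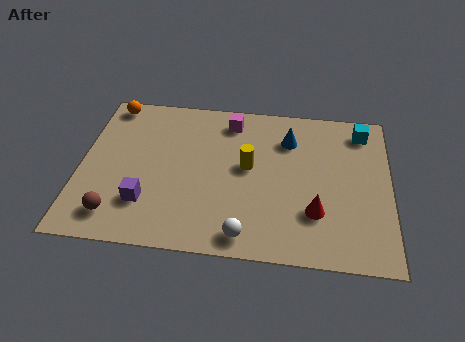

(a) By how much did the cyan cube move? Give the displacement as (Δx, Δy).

(0.7, 2.2)

The cyan cube was at about (9.2, 4.1) and moved to about (9.9, 6.3).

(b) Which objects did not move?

the orange sphere and the magenta cube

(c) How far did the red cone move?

0.5

The red cone was near (8.8, 2.0) before and (8.3, 2.2) after, so it travelled √(0.5² + 0.2²) ≈ 0.5 units.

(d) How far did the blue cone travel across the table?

2.4

From (9.7, 5.8) to (7.3, 5.6), the blue cone covered √(2.4² + 0.2²) ≈ 2.4 units.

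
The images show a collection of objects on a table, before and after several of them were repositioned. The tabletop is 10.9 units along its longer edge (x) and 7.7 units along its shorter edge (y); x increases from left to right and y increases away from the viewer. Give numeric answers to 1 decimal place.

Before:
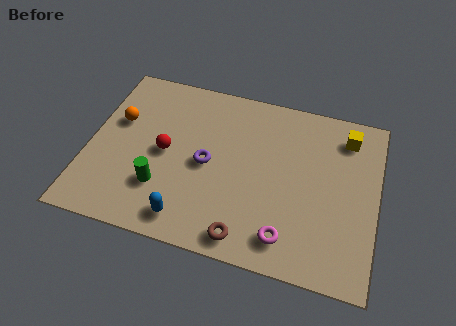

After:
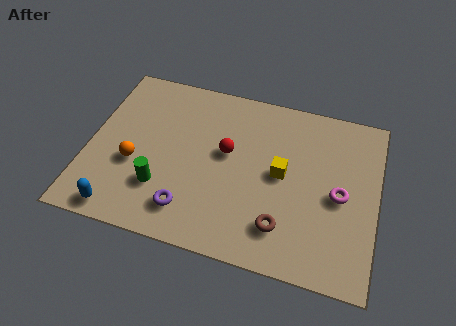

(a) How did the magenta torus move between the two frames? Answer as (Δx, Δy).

(1.8, 2.3)

From the two frames, the magenta torus sits at roughly (7.7, 1.3) before and (9.5, 3.6) after.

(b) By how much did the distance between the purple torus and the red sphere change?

+1.5

The distance was about 1.6 in the first image and 3.1 in the second, so they moved 1.5 units further apart.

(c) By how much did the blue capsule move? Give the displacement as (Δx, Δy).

(-2.5, -0.3)

From the two frames, the blue capsule sits at roughly (4.0, 1.1) before and (1.5, 0.8) after.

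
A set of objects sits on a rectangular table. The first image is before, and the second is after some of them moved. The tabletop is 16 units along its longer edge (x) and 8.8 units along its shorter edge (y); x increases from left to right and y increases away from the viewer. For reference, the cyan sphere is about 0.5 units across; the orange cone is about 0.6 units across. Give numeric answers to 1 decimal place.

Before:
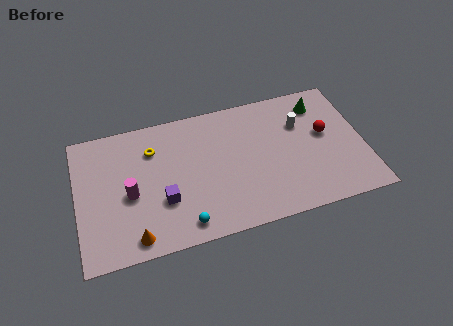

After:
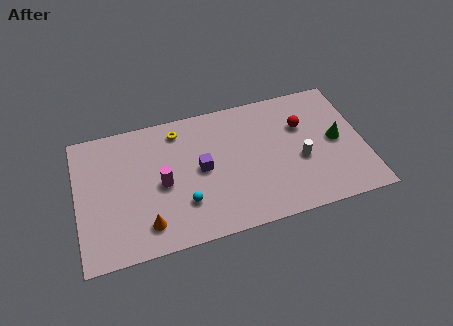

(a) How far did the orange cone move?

0.9

The orange cone was near (3.0, 1.1) before and (3.7, 1.7) after, so it travelled √(0.7² + 0.6²) ≈ 0.9 units.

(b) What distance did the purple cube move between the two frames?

2.7

From (4.7, 3.0) to (6.9, 4.5), the purple cube covered √(2.2² + 1.5²) ≈ 2.7 units.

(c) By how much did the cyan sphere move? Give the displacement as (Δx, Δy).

(0.1, 1.3)

The cyan sphere was at about (5.7, 1.2) and moved to about (5.8, 2.5).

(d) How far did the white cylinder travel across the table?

2.4

The white cylinder was near (12.6, 6.0) before and (12.4, 3.6) after, so it travelled √(0.2² + 2.4²) ≈ 2.4 units.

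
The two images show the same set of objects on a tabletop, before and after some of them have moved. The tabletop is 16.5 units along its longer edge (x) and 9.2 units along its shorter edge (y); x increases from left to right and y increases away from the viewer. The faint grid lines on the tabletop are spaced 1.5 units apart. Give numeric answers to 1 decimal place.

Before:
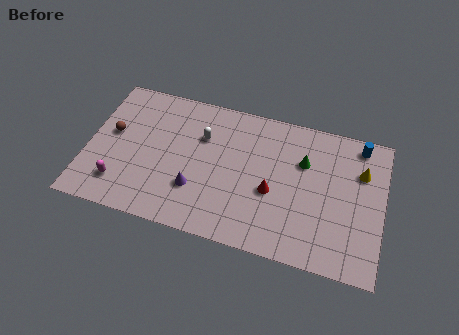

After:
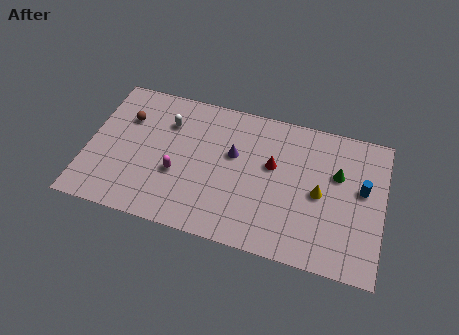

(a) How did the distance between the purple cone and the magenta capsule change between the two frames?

-0.6

The distance was about 4.3 in the first image and 3.7 in the second, so they moved 0.6 units closer together.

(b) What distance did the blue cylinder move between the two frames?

2.8

The blue cylinder was near (15.0, 8.1) before and (15.3, 5.3) after, so it travelled √(0.3² + 2.8²) ≈ 2.8 units.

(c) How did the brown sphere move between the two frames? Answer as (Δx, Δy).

(0.7, 1.2)

From the two frames, the brown sphere sits at roughly (1.3, 5.2) before and (2.0, 6.4) after.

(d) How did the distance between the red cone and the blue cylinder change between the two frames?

-1.3

They were about 6.3 units apart before and 5.0 after — 1.3 units closer together.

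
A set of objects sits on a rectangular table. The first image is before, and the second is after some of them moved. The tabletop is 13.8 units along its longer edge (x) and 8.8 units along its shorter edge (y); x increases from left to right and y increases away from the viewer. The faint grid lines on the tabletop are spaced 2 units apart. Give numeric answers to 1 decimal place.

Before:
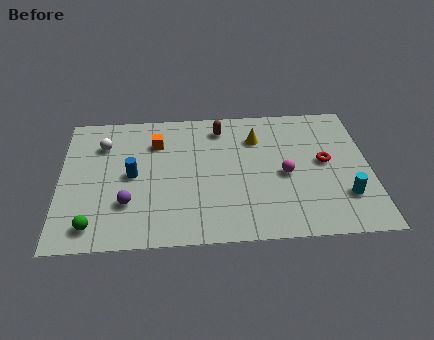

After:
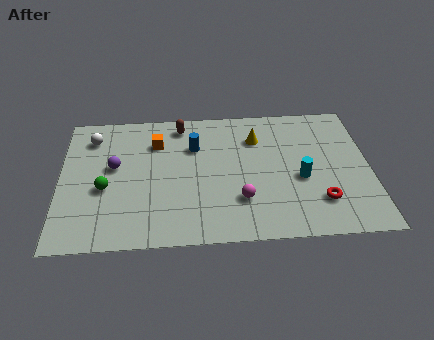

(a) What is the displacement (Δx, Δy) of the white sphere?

(-0.5, 0.5)

The white sphere was at about (1.9, 6.5) and moved to about (1.4, 7.0).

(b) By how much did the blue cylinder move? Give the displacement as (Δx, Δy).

(2.8, 1.7)

The blue cylinder started near (3.2, 4.4) and ended near (6.0, 6.1).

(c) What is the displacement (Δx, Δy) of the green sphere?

(0.5, 2.3)

From the two frames, the green sphere sits at roughly (1.5, 1.3) before and (2.0, 3.6) after.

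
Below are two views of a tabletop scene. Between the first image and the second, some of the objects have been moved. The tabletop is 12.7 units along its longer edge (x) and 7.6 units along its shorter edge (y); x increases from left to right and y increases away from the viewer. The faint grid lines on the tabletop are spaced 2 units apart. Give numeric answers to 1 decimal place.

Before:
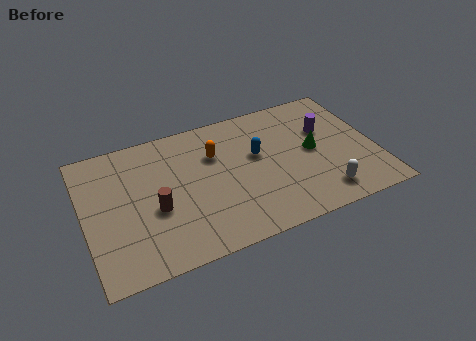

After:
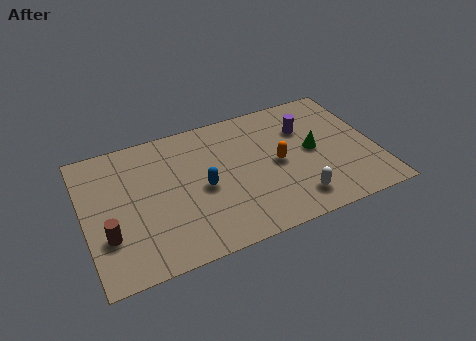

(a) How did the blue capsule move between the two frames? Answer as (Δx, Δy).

(-2.5, -1.0)

From the two frames, the blue capsule sits at roughly (7.6, 4.5) before and (5.1, 3.5) after.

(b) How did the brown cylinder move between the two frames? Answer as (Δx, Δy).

(-2.1, -0.7)

The brown cylinder started near (3.0, 3.1) and ended near (0.9, 2.4).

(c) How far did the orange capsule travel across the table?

3.0

From (5.8, 5.2) to (8.4, 3.7), the orange capsule covered √(2.6² + 1.5²) ≈ 3.0 units.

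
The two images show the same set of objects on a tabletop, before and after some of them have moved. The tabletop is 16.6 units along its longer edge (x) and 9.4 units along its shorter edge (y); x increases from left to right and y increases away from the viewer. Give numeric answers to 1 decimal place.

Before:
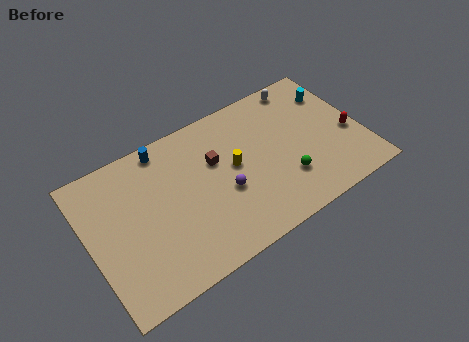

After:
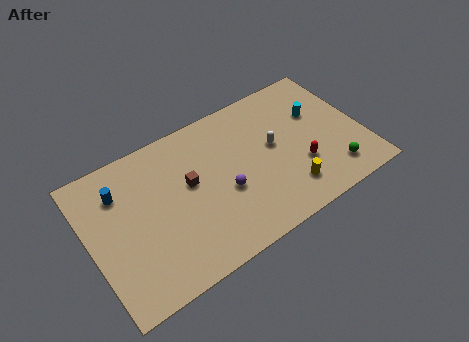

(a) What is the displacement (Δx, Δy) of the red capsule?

(-3.2, -0.7)

The red capsule was at about (15.8, 3.8) and moved to about (12.6, 3.1).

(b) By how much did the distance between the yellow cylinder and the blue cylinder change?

+5.7

Before: roughly 5.0 units apart; after: 10.7. That's 5.7 units further apart.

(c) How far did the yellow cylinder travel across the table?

4.2

From (8.8, 5.1) to (11.6, 2.0), the yellow cylinder covered √(2.8² + 3.1²) ≈ 4.2 units.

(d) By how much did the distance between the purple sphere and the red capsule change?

-3.1

The distance was about 7.8 in the first image and 4.7 in the second, so they moved 3.1 units closer together.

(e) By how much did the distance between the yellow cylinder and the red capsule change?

-5.6

The distance was about 7.1 in the first image and 1.5 in the second, so they moved 5.6 units closer together.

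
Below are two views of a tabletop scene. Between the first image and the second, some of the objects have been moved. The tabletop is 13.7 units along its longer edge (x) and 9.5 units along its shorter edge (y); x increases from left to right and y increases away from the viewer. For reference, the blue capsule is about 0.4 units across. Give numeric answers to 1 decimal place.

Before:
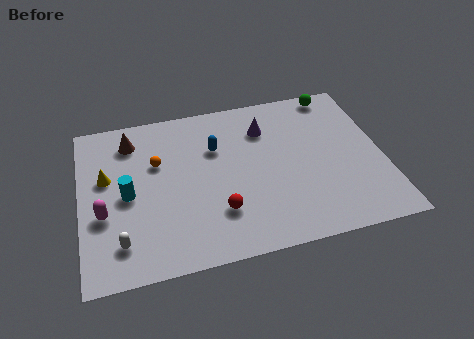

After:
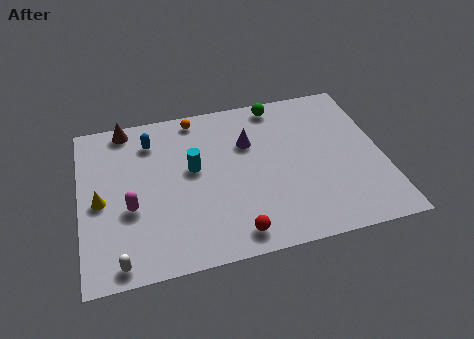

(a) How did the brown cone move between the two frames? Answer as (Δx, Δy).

(-0.2, 0.9)

The brown cone started near (2.4, 7.7) and ended near (2.2, 8.6).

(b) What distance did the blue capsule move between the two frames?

3.1

The blue capsule moved from about (6.2, 6.4) to (3.3, 7.5), a distance of √(2.9² + 1.1²) ≈ 3.1.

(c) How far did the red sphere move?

1.5

The red sphere was near (6.1, 2.6) before and (6.7, 1.2) after, so it travelled √(0.6² + 1.4²) ≈ 1.5 units.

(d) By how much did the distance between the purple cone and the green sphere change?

-1.1

The distance was about 3.7 in the first image and 2.6 in the second, so they moved 1.1 units closer together.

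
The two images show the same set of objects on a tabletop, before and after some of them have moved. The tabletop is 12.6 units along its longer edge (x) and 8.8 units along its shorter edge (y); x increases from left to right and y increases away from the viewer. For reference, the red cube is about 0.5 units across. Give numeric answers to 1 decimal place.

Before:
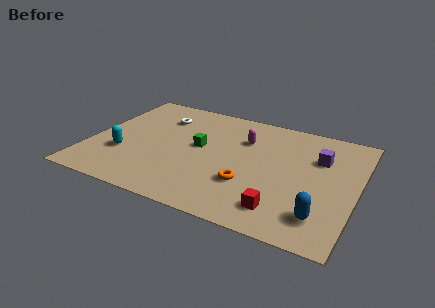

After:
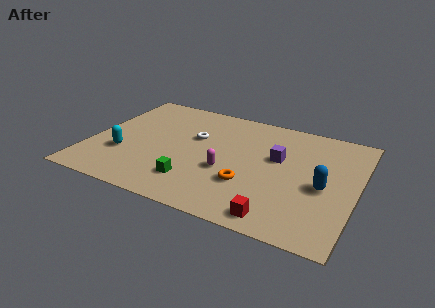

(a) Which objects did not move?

the cyan capsule and the orange torus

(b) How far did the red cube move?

0.6

From (9.4, 1.6) to (9.3, 1.0), the red cube covered √(0.1² + 0.6²) ≈ 0.6 units.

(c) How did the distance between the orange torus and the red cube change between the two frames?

+0.3

They were about 2.1 units apart before and 2.4 after — 0.3 units further apart.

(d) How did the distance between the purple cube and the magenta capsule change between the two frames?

-0.7

The distance was about 3.6 in the first image and 2.9 in the second, so they moved 0.7 units closer together.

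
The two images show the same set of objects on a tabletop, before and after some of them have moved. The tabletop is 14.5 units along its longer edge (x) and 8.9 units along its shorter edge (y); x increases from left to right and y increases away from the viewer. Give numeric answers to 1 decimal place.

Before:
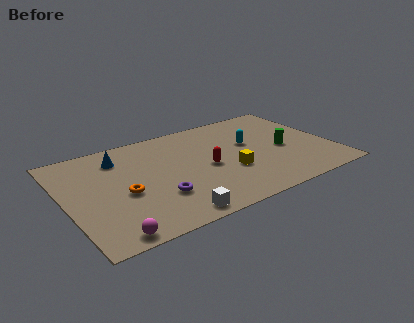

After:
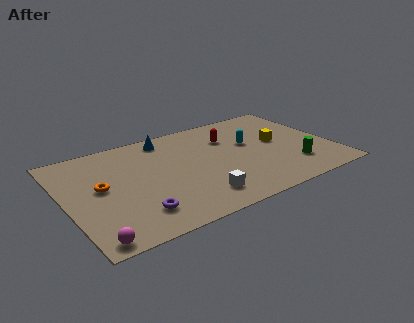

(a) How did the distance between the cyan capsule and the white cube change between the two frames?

-1.7

They were about 6.7 units apart before and 5.0 after — 1.7 units closer together.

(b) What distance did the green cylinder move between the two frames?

1.8

The green cylinder was near (11.9, 4.0) before and (12.1, 2.2) after, so it travelled √(0.2² + 1.8²) ≈ 1.8 units.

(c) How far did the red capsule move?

2.7

The red capsule moved from about (7.6, 4.1) to (9.2, 6.3), a distance of √(1.6² + 2.2²) ≈ 2.7.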